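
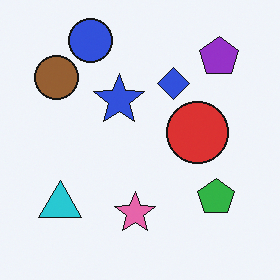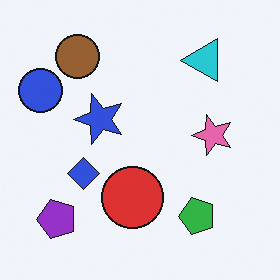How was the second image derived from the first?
Transposed (reflected across the top-left ↔ bottom-right diagonal).

Shapes have swapped their row and column positions — what was in the top-right is now in the bottom-left — a diagonal reflection.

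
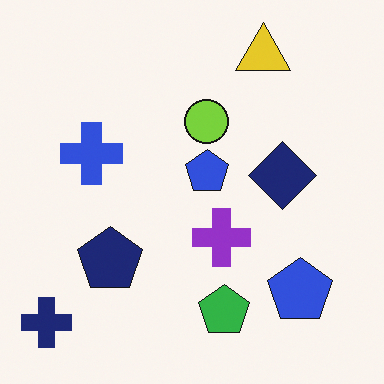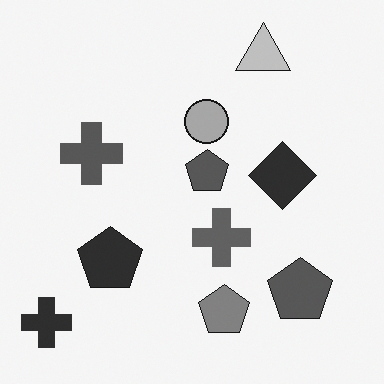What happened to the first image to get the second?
Converted to grayscale.

All color is removed — every shape is now a shade of grey.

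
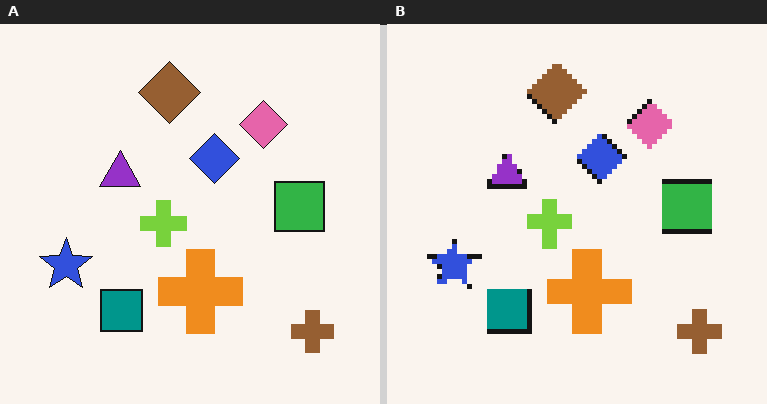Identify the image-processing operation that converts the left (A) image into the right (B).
This is the original image mildly pixelated.

Shapes are reduced to large square blocks; fine edges and outlines are lost — a downscale-then-upscale (mosaic) effect.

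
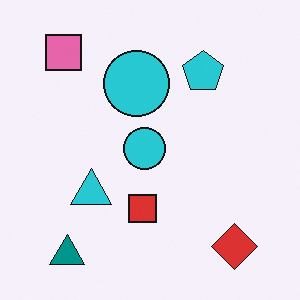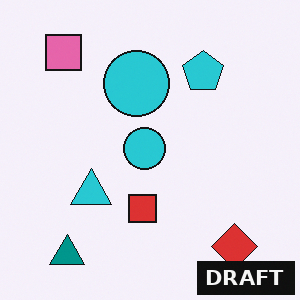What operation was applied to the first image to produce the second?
This is the original image watermarked with the text "DRAFT" in the lower-right corner.

A dark label reading "DRAFT" appears in the lower-right corner.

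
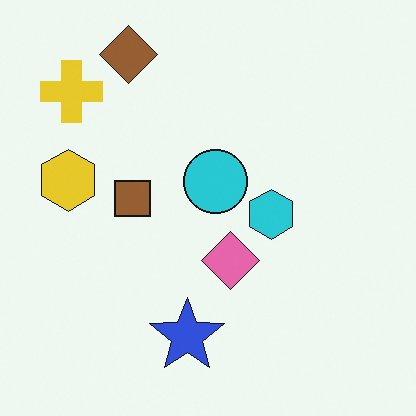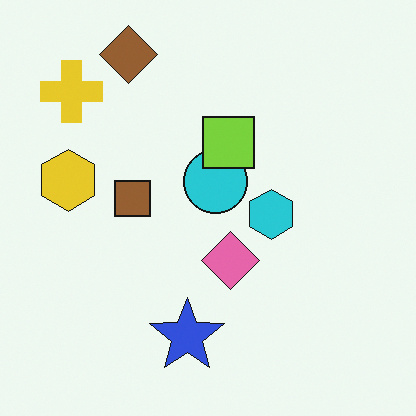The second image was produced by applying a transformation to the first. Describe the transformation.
Overlaid with an additional lime square.

A lime square appears in the second image that is absent from the first.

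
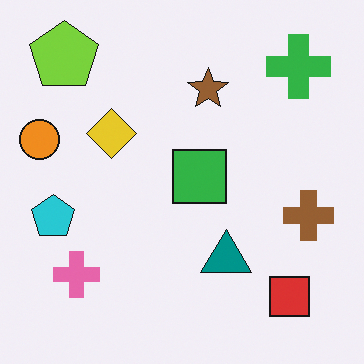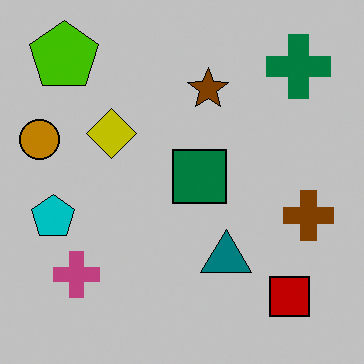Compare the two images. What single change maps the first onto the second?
This is the original image aggressively posterized.

Each flat color has snapped to a coarser quantized level — most visibly, the near-white background has dropped to a flat grey.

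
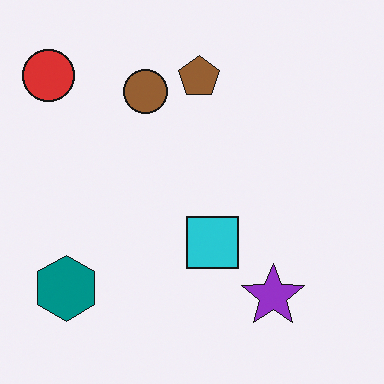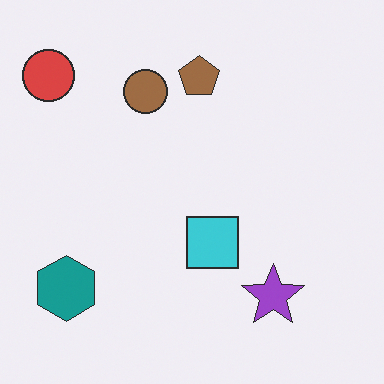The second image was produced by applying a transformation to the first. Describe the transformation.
It was given slightly reduced contrast.

Tones are pushed toward mid-grey across the whole image — a global contrast change.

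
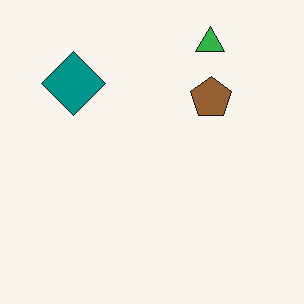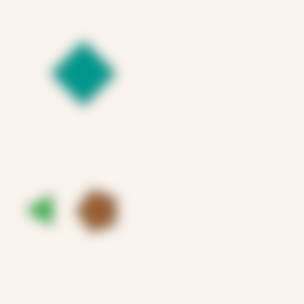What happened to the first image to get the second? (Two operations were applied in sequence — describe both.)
It was heavily blurred, then transposed (reflected across the top-left ↔ bottom-right diagonal).

Shape edges and outlines are uniformly softened across the whole image. Shapes have swapped their row and column positions — what was in the top-right is now in the bottom-left — a diagonal reflection.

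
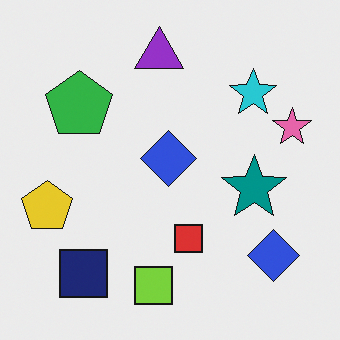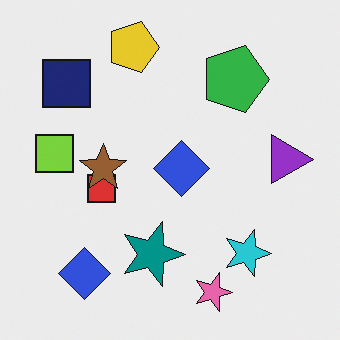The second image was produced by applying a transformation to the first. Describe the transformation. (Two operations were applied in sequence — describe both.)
This is the original image rotated 90° clockwise, then overlaid with an additional brown star.

The navy square sits in the bottom-left of the first image and the top-left of the second — consistent with a whole-image 90° clockwise rotation. A brown star appears in the second image that is absent from the first.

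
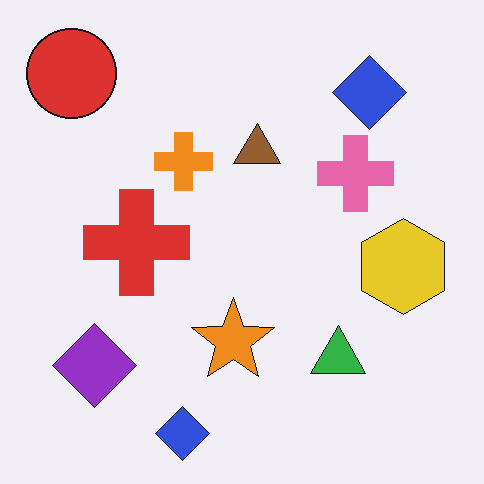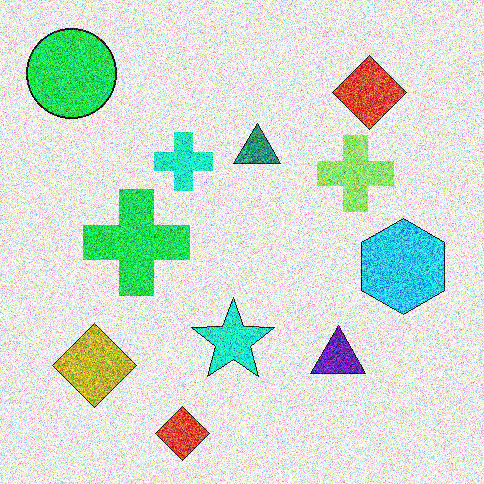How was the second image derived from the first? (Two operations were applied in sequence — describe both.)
Degraded with strong gaussian noise, then hue-shifted by a moderate amount.

Random speckle covers the whole image, including the flat background. Every shape's color has rotated by the same amount around the hue wheel — a uniform hue shift.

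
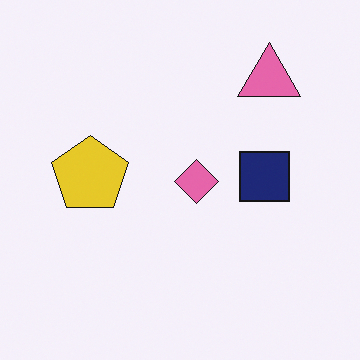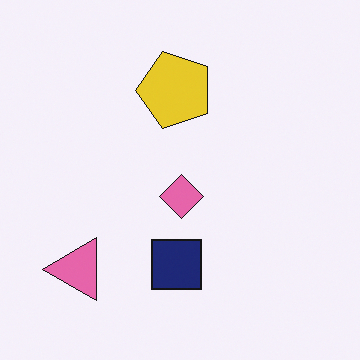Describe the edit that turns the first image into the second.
This is the original image transposed (reflected across the top-left ↔ bottom-right diagonal).

Shapes have swapped their row and column positions — what was in the top-right is now in the bottom-left — a diagonal reflection.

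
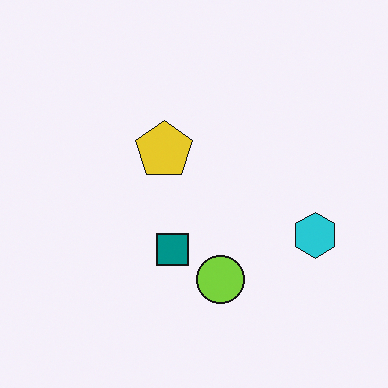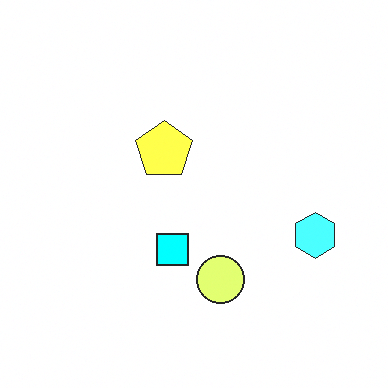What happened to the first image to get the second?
This is the original image noticeably brightened.

Every pixel — background and shapes alike — is uniformly brightened.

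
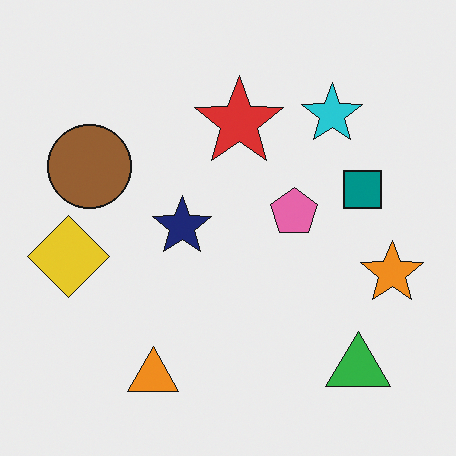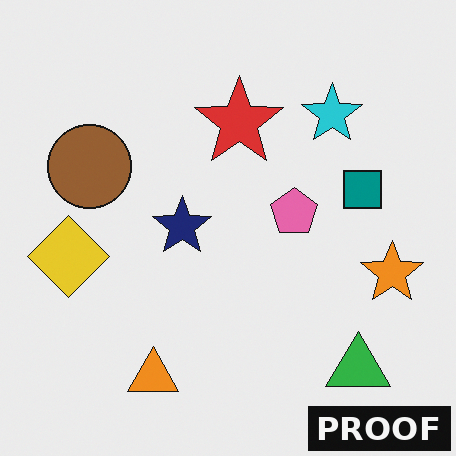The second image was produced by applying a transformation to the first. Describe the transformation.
The transformation is: watermarked with the text "PROOF" in the lower-right corner.

A dark label reading "PROOF" appears in the lower-right corner.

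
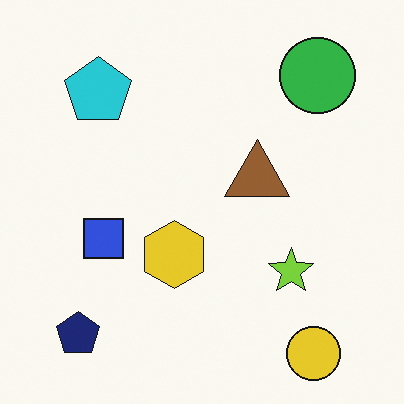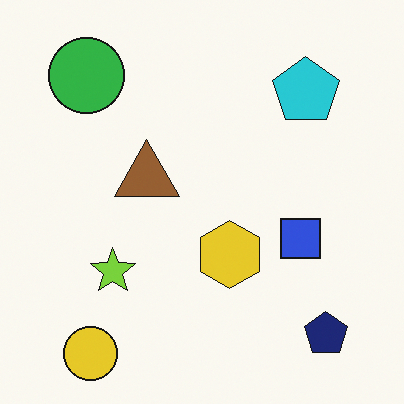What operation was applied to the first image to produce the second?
This is the original image flipped horizontally (left ↔ right).

The navy pentagon is in the bottom-left of the first image and the bottom-right of the second — shapes on opposite sides of the vertical midline have swapped in a mirror flip.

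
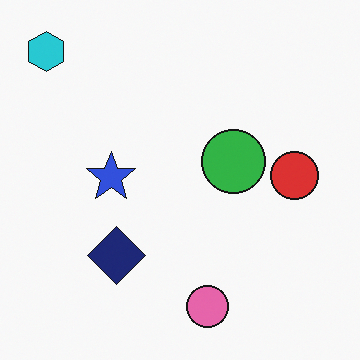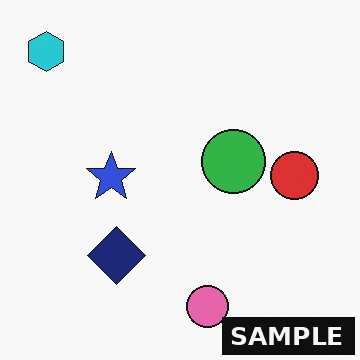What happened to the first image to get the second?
The second image is the first watermarked with the text "SAMPLE" in the lower-right corner.

A dark label reading "SAMPLE" appears in the lower-right corner.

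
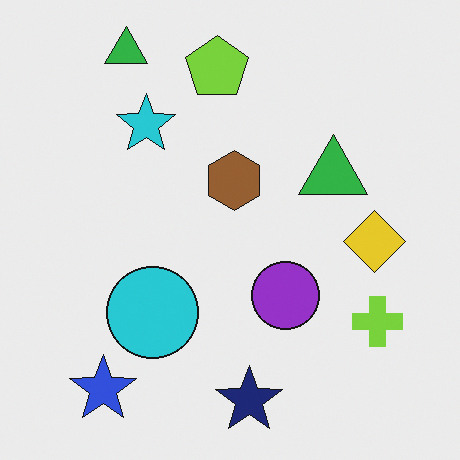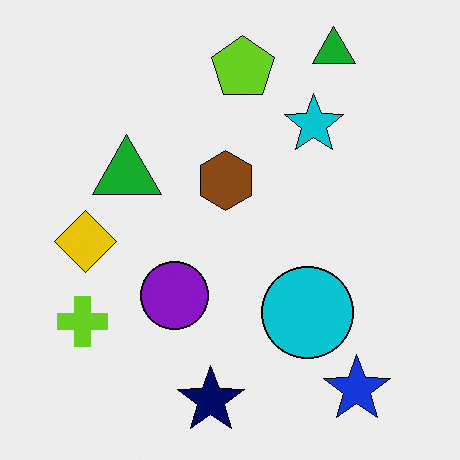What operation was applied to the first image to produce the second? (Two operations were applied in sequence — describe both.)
This is the original image given slightly increased contrast, then flipped horizontally (left ↔ right).

Tones are pushed away from mid-grey across the whole image — a global contrast change. The lime cross is in the bottom-right of the first image and the bottom-left of the second — shapes on opposite sides of the vertical midline have swapped in a mirror flip.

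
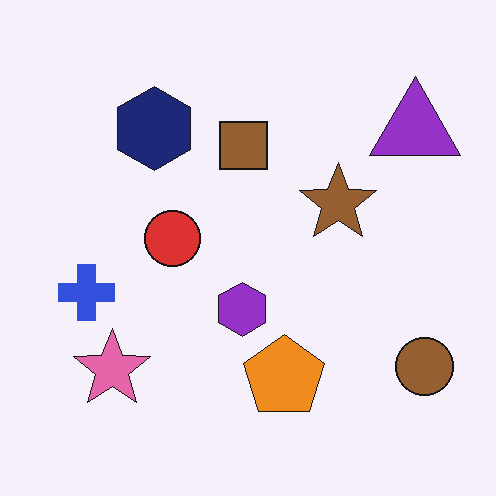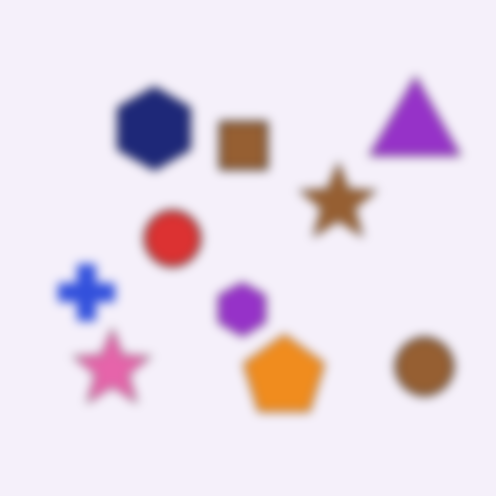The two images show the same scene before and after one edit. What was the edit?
This is the original image heavily blurred.

Shape edges and outlines are uniformly softened across the whole image.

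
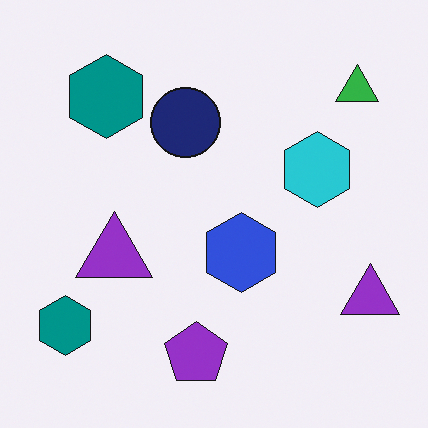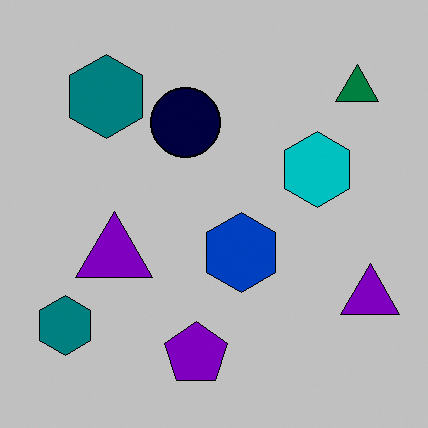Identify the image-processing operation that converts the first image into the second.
It was aggressively posterized.

Each flat color has snapped to a coarser quantized level — most visibly, the near-white background has dropped to a flat grey.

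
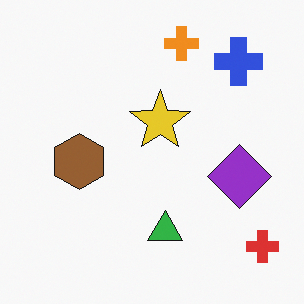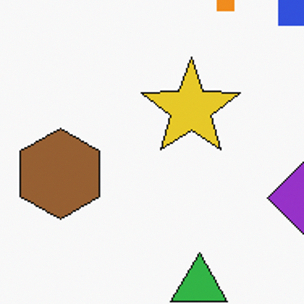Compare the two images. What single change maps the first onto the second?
The transformation is: cropped to a modestly smaller region and rescaled.

The visible shapes are larger and the field of view is narrower; shapes near the original edges may be partly or wholly outside the frame — a crop-and-rescale.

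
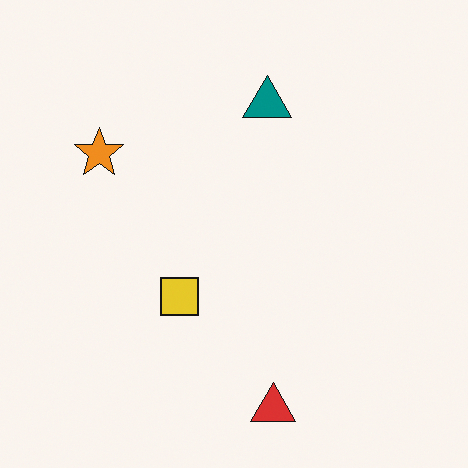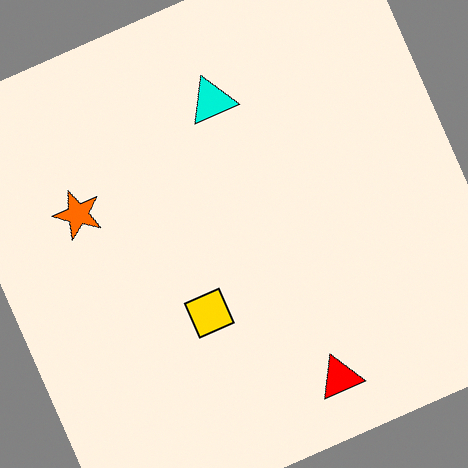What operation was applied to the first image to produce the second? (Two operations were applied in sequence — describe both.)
The second image is the first heavily oversaturated, then rotated counter-clockwise by a clearly visible amount.

All colors are more vivid — a global saturation change. Every shape is tilted by the same angle and the image corners show triangular fill wedges — a whole-image rotation by a non-right angle.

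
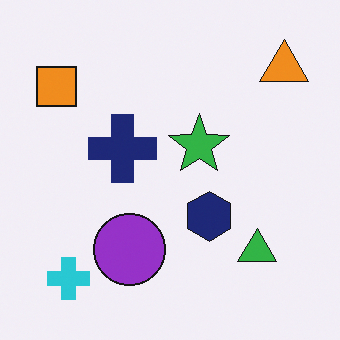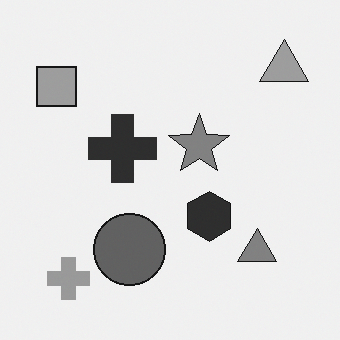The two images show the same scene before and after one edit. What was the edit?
The second image is the first converted to grayscale.

All color is removed — every shape is now a shade of grey.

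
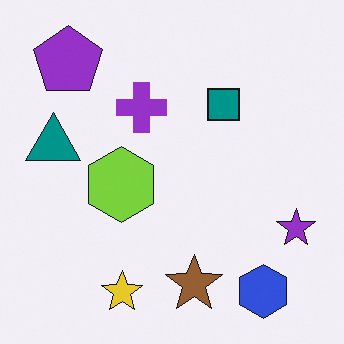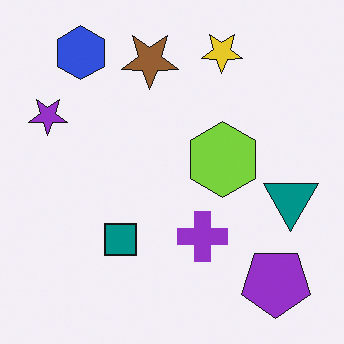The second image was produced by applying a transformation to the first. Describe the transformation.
The transformation is: rotated 180°.

The purple pentagon sits in the top-left of the first image and the bottom-right of the second — consistent with a whole-image 180° rotation.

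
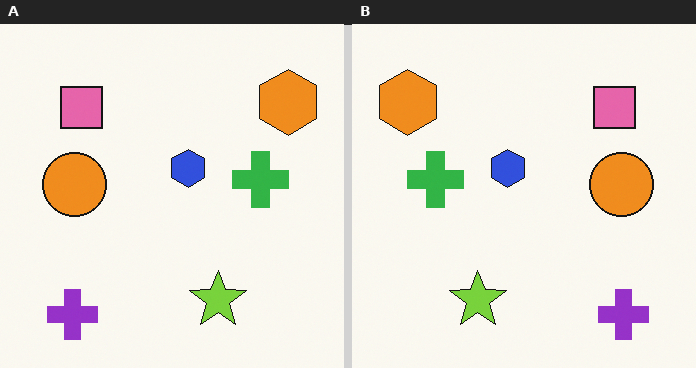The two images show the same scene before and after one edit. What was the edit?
It was flipped horizontally (left ↔ right).

The orange hexagon is in the top-right of the left (A) image and the top-left of the right (B) — shapes on opposite sides of the vertical midline have swapped in a mirror flip.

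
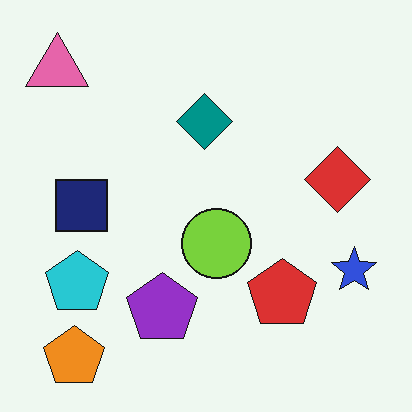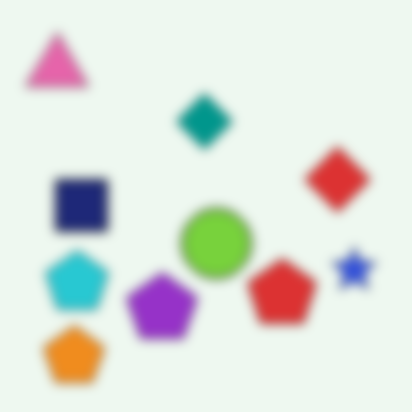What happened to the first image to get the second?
It was heavily blurred.

Shape edges and outlines are uniformly softened across the whole image.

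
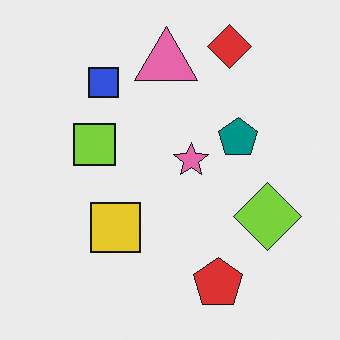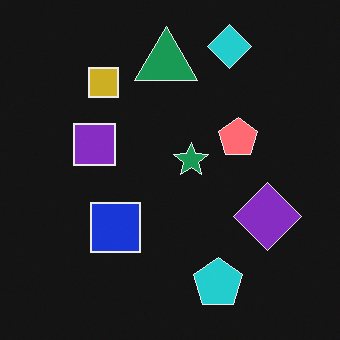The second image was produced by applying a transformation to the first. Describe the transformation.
The image was color-inverted (negative).

The light background has become dark and every shape's color is its complement — a photographic negative.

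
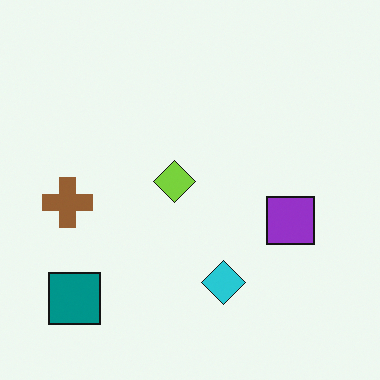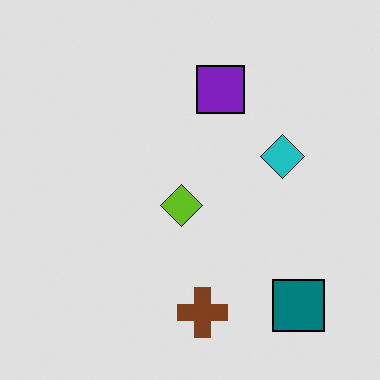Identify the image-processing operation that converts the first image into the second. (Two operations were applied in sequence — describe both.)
Posterized to a reduced palette, then rotated 90° counter-clockwise.

Each flat color has snapped to a coarser quantized level — most visibly, the near-white background has dropped to a flat grey. The teal square sits in the bottom-left of the first image and the bottom-right of the second — consistent with a whole-image 90° counter-clockwise rotation.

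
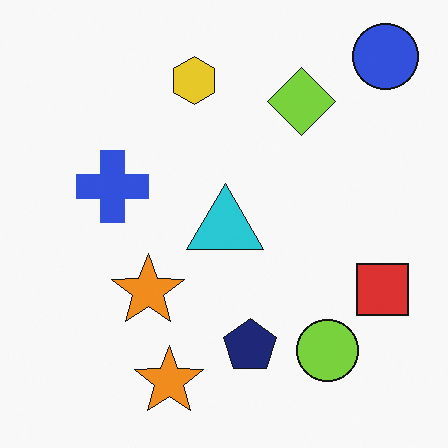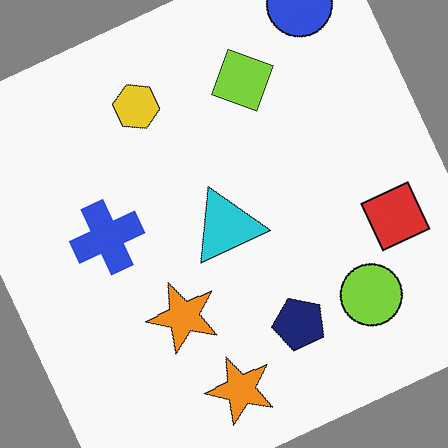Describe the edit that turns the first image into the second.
The image was rotated counter-clockwise by a clearly visible amount.

Every shape is tilted by the same angle and the image corners show triangular fill wedges — a whole-image rotation by a non-right angle.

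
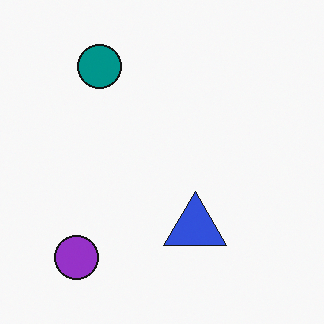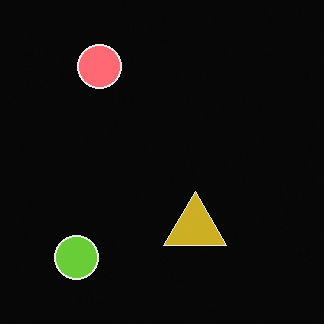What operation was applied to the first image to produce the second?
It was color-inverted (negative).

The light background has become dark and every shape's color is its complement — a photographic negative.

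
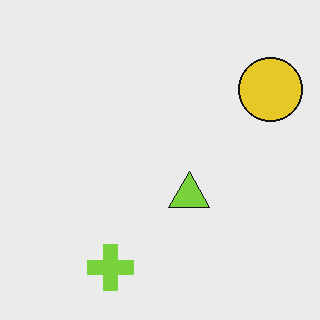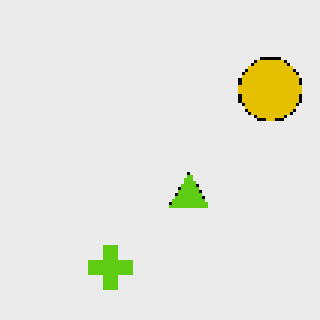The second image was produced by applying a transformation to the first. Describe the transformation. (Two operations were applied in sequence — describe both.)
Given slightly increased contrast, then mildly pixelated.

Tones are pushed away from mid-grey across the whole image — a global contrast change. Shapes are reduced to large square blocks; fine edges and outlines are lost — a downscale-then-upscale (mosaic) effect.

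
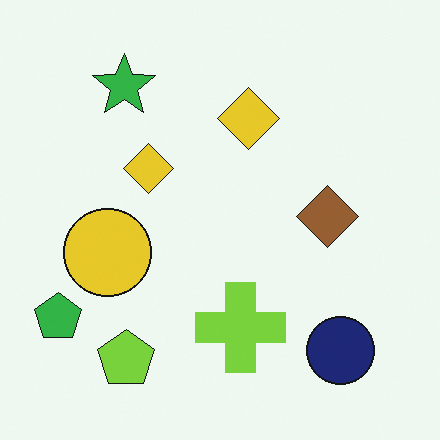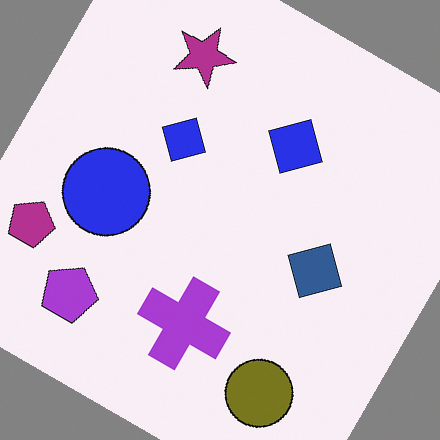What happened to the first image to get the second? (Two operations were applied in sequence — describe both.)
The transformation is: hue-shifted through roughly half the color wheel, then rotated clockwise by a large amount — several tens of degrees.

Every shape's color has rotated by the same amount around the hue wheel — a uniform hue shift. Every shape is tilted by the same angle and the image corners show triangular fill wedges — a whole-image rotation by a non-right angle.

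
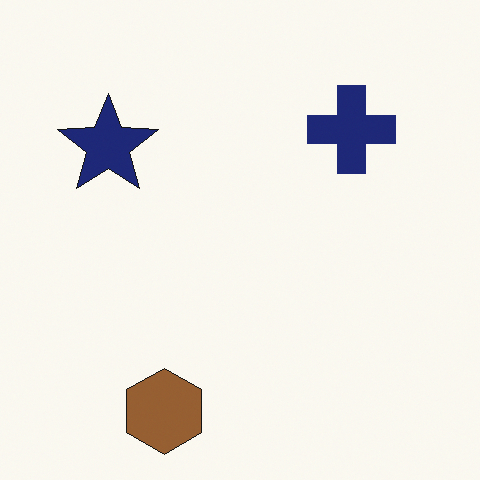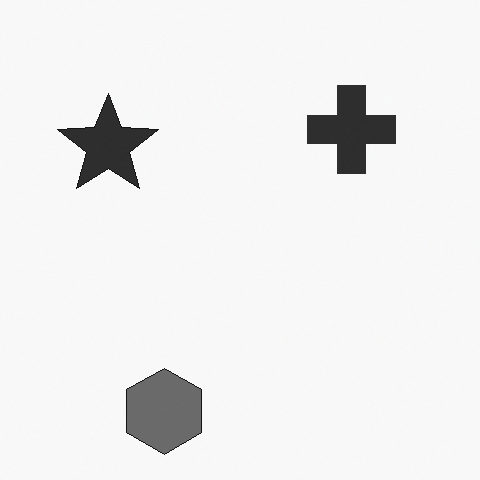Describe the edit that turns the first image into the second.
This is the original image converted to grayscale.

All color is removed — every shape is now a shade of grey.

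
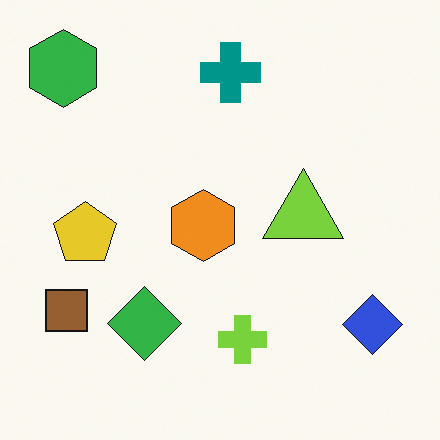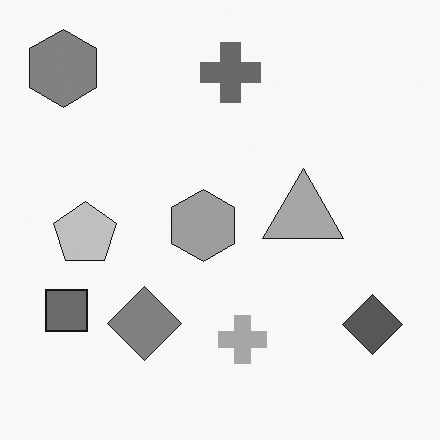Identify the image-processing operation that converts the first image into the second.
This is the original image converted to grayscale.

All color is removed — every shape is now a shade of grey.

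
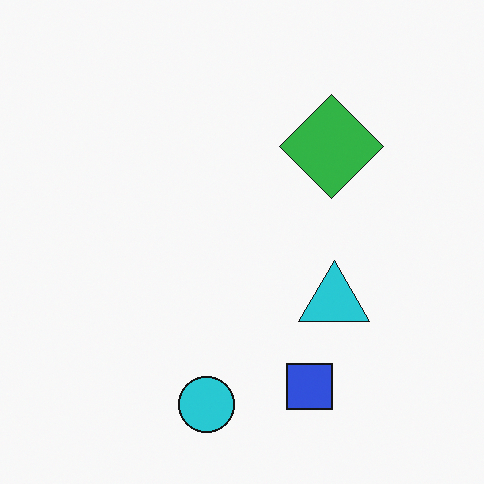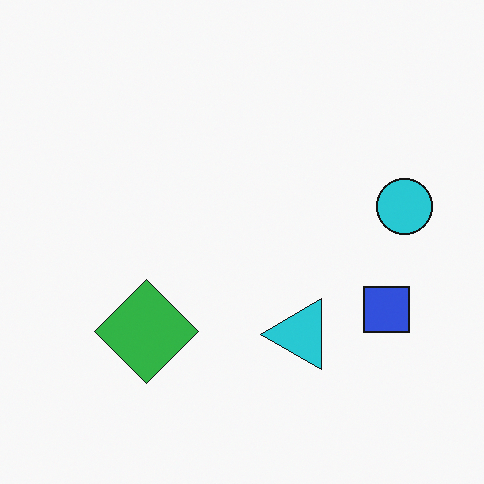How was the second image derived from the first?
The transformation is: transposed (reflected across the top-left ↔ bottom-right diagonal).

Shapes have swapped their row and column positions — what was in the top-right is now in the bottom-left — a diagonal reflection.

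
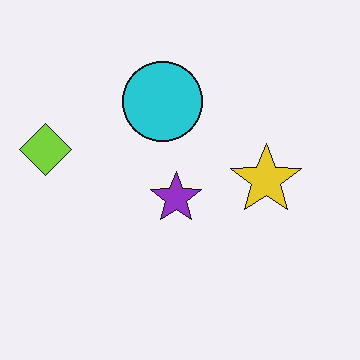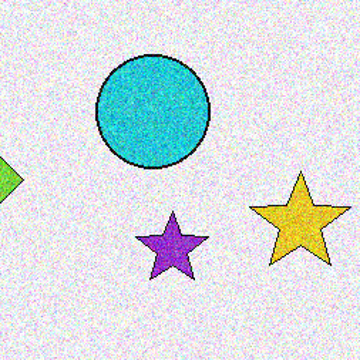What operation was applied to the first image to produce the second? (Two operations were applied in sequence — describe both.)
This is the original image degraded with heavy additive noise, then cropped slightly and scaled back up.

Random speckle covers the whole image, including the flat background. The visible shapes are larger and the field of view is narrower; shapes near the original edges may be partly or wholly outside the frame — a crop-and-rescale.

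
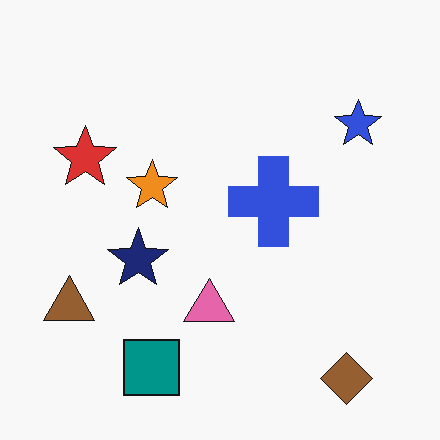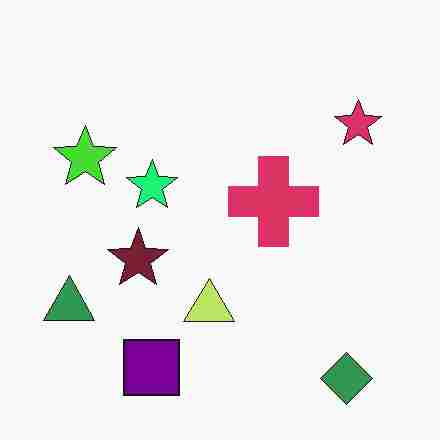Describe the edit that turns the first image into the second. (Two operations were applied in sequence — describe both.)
The second image is the first hue-shifted noticeably, then heavily JPEG-compressed with obvious blocking artifacts.

Every shape's color has rotated by the same amount around the hue wheel — a uniform hue shift. Blocky 8×8 compression artifacts appear around shape edges and the flat background shows ringing — characteristic JPEG degradation.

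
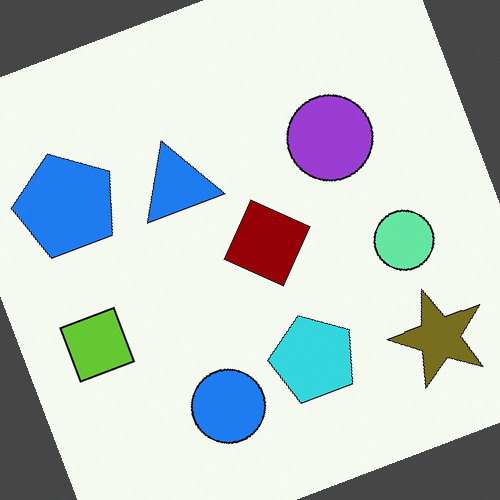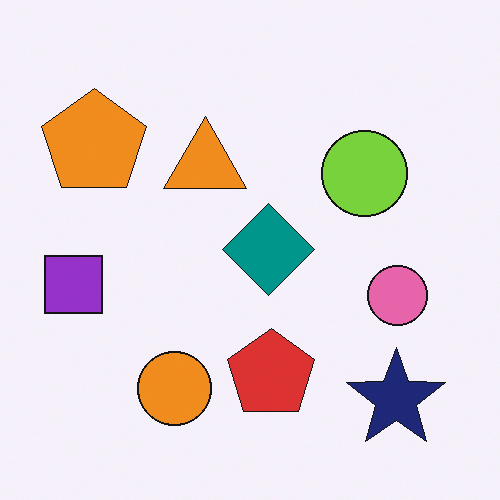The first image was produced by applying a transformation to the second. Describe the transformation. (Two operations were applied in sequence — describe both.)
The first image is the second hue-shifted through roughly half the color wheel, then rotated counter-clockwise by a clearly visible amount.

Every shape's color has rotated by the same amount around the hue wheel — a uniform hue shift. Every shape is tilted by the same angle and the image corners show triangular fill wedges — a whole-image rotation by a non-right angle.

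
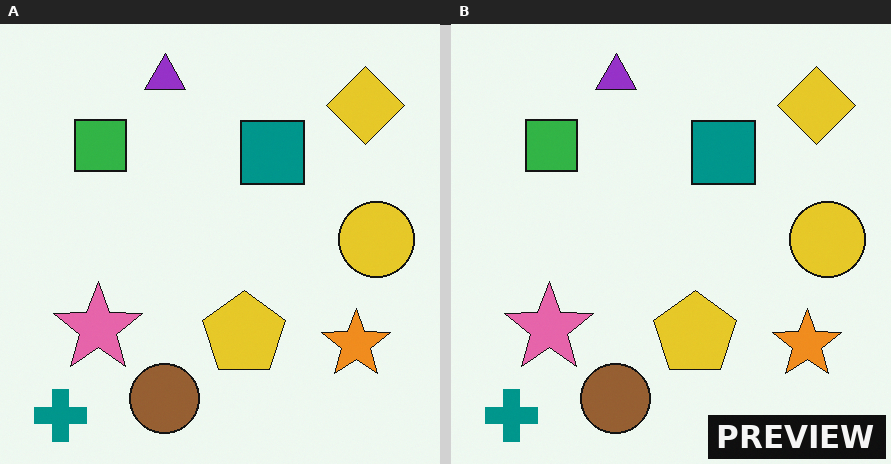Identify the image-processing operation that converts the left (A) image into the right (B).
The right (B) image is the left (A) watermarked with the text "PREVIEW" in the lower-right corner.

A dark label reading "PREVIEW" appears in the lower-right corner.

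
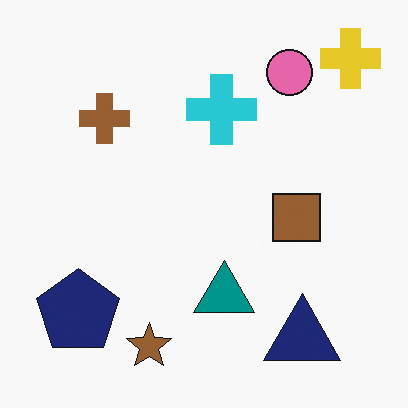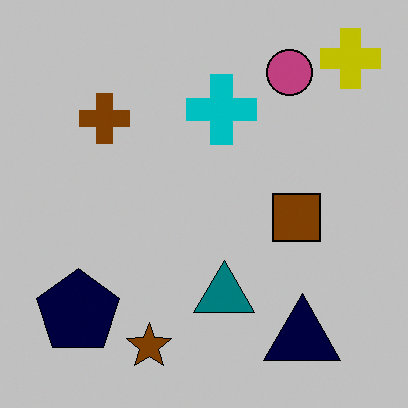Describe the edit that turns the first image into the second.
This is the original image aggressively posterized.

Each flat color has snapped to a coarser quantized level — most visibly, the near-white background has dropped to a flat grey.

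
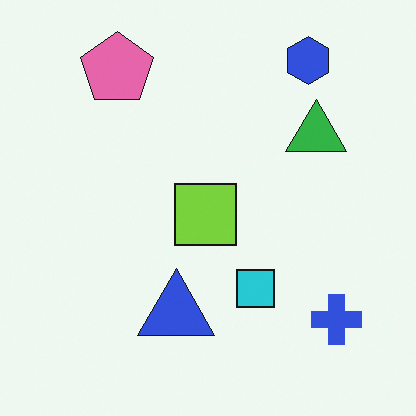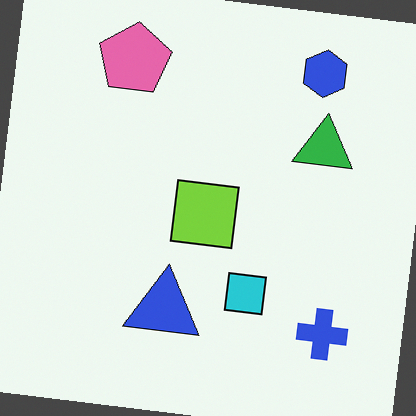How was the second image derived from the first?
It was rotated clockwise by a small amount.

Every shape is tilted by the same angle and the image corners show triangular fill wedges — a whole-image rotation by a non-right angle.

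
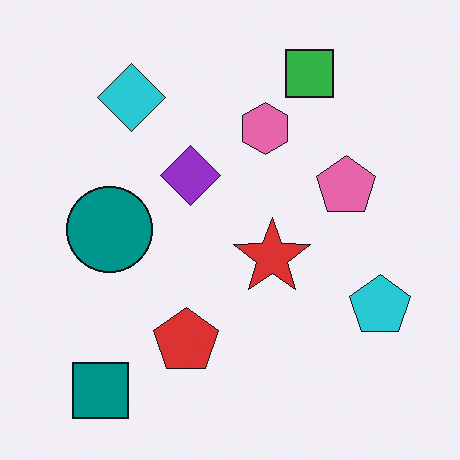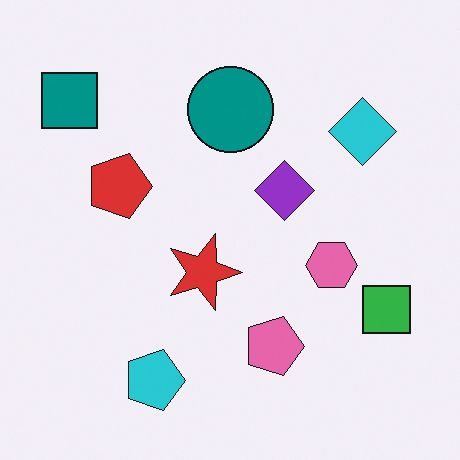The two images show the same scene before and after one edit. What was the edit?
The image was rotated 90° clockwise.

The teal square sits in the bottom-left of the first image and the top-left of the second — consistent with a whole-image 90° clockwise rotation.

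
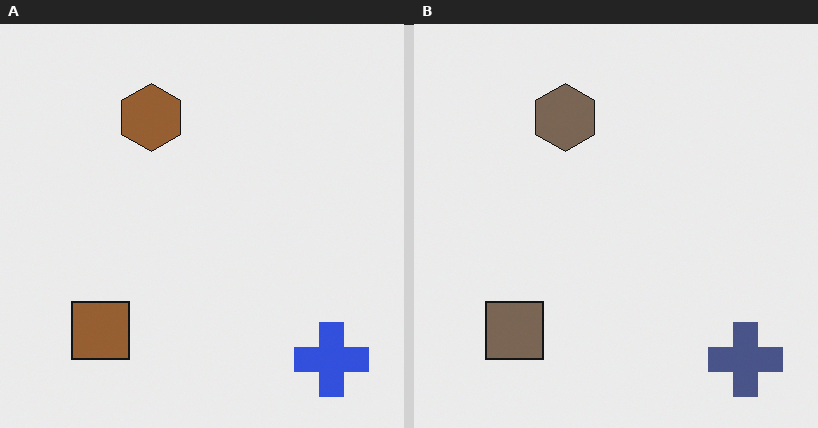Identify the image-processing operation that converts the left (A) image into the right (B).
The right (B) image is the left (A) heavily desaturated.

All colors are more muted and greyish — a global saturation change.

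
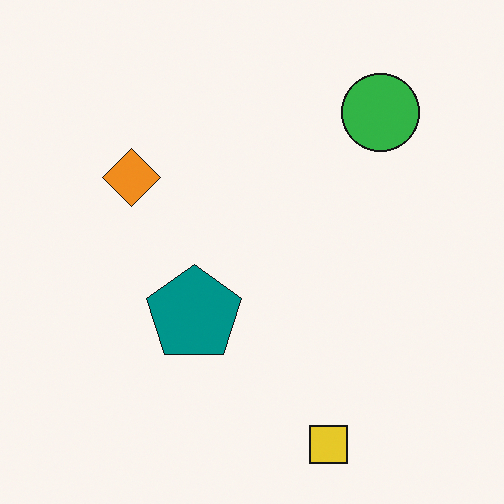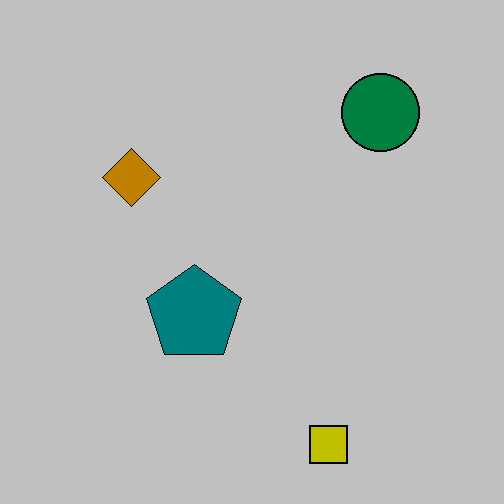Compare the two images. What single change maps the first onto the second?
The second image is the first heavily posterized to just a handful of flat colors.

Each flat color has snapped to a coarser quantized level — most visibly, the near-white background has dropped to a flat grey.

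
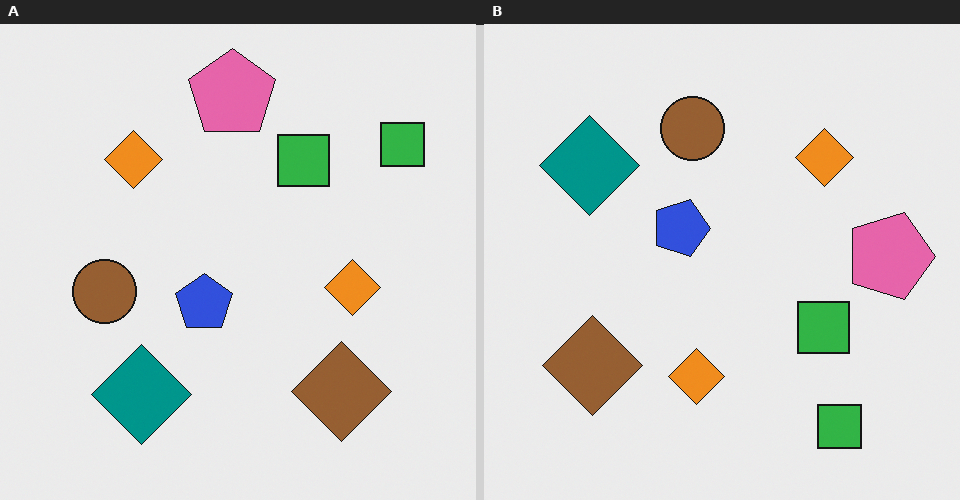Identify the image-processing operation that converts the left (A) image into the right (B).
This is the original image rotated 90° clockwise.

The pink pentagon sits in the top of the left (A) image and the right of the right (B) — consistent with a whole-image 90° clockwise rotation.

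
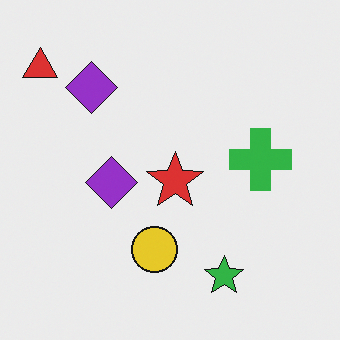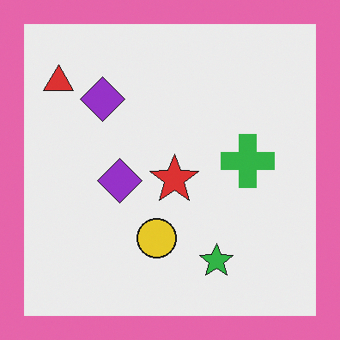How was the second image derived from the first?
The transformation is: framed with a pink border.

A solid pink frame runs around the edge of the second image, with the content slightly shrunk inside it.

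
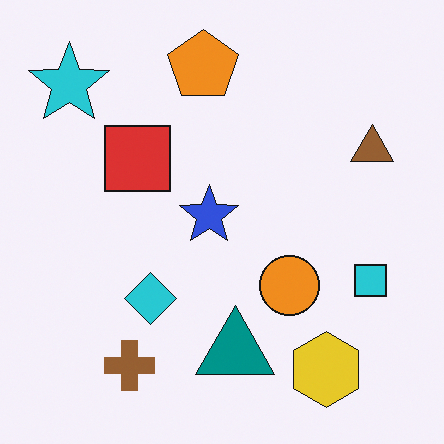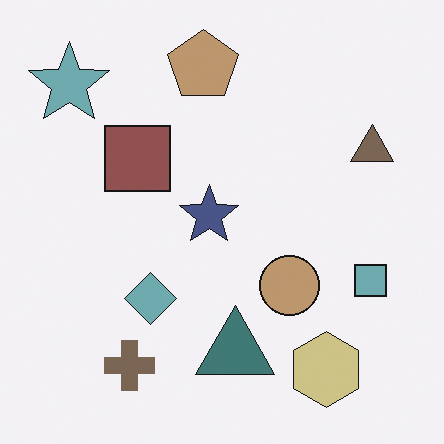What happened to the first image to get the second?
The image was made much more muted (saturation change).

All colors are more muted and greyish — a global saturation change.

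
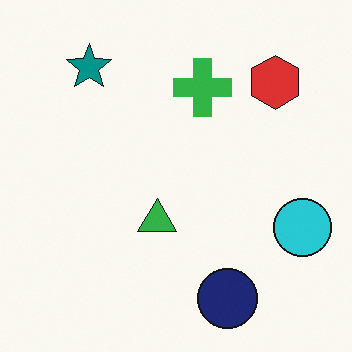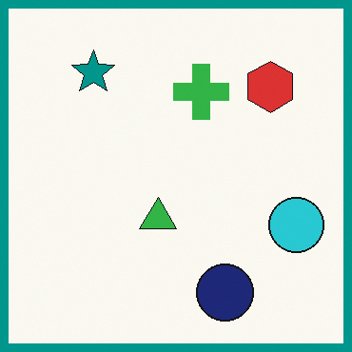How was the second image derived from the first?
Framed with a teal border.

A solid teal frame runs around the edge of the second image, with the content slightly shrunk inside it.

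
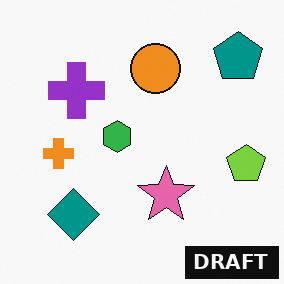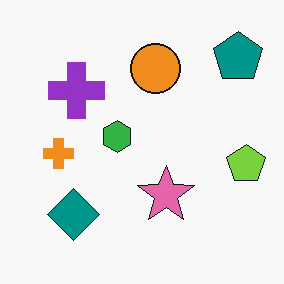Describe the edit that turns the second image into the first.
The image was watermarked with the text "DRAFT" in the lower-right corner.

A dark label reading "DRAFT" appears in the lower-right corner.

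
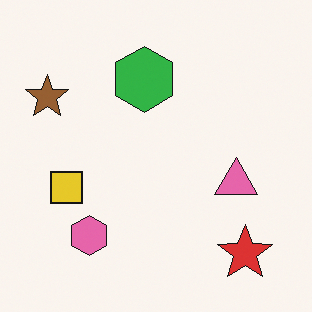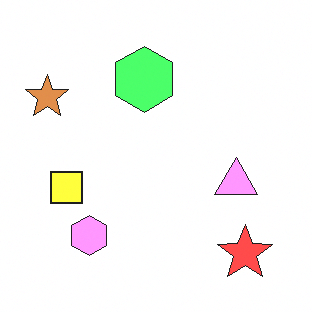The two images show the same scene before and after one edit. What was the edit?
The transformation is: noticeably brightened.

Every pixel — background and shapes alike — is uniformly brightened.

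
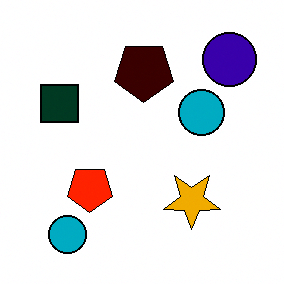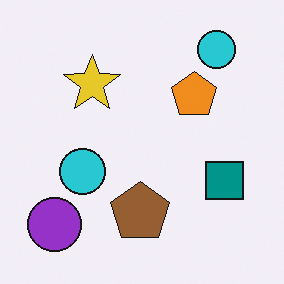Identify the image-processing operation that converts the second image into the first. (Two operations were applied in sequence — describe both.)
Rotated 180°, then boosted in contrast.

The purple circle sits in the bottom-left of the second image and the top-right of the first — consistent with a whole-image 180° rotation. Tones are pushed away from mid-grey across the whole image — a global contrast change.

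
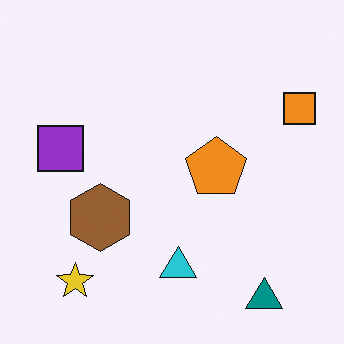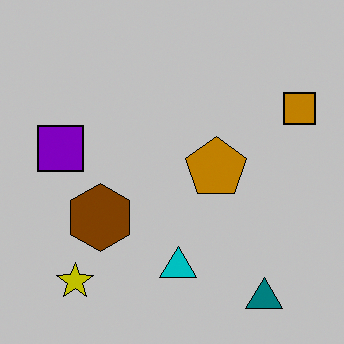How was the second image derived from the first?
The transformation is: heavily posterized to just a handful of flat colors.

Each flat color has snapped to a coarser quantized level — most visibly, the near-white background has dropped to a flat grey.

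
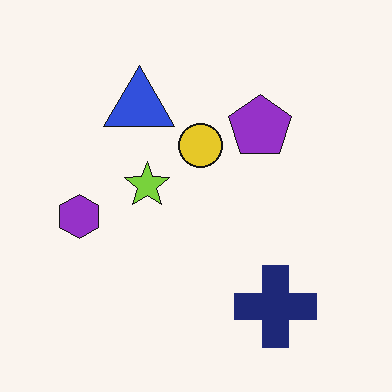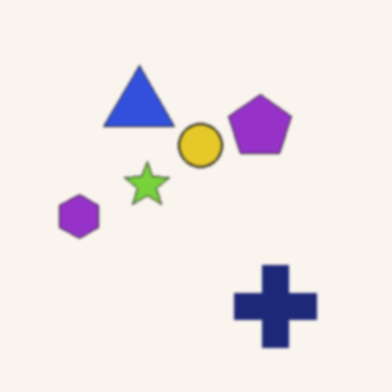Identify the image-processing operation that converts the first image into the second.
Lightly blurred.

Shape edges and outlines are uniformly softened across the whole image.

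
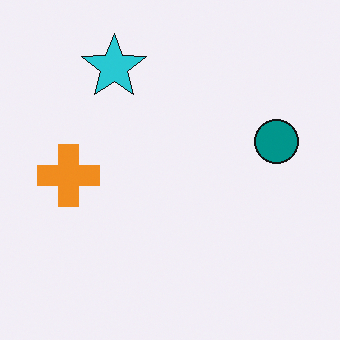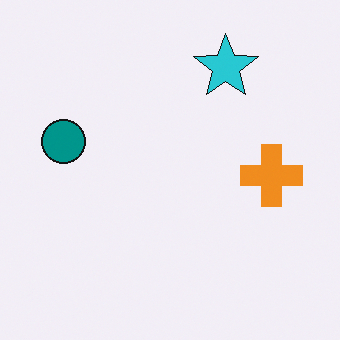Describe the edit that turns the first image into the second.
The second image is the first flipped horizontally (left ↔ right).

The teal circle is in the right of the first image and the left of the second — shapes on opposite sides of the vertical midline have swapped in a mirror flip.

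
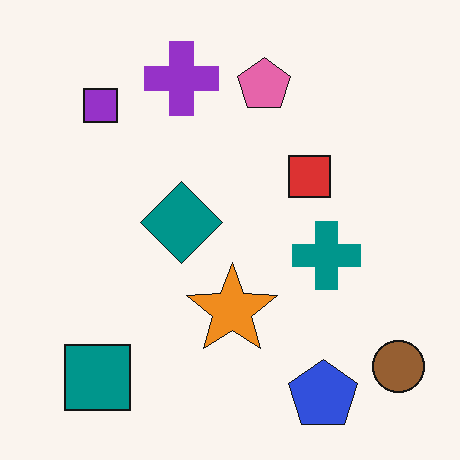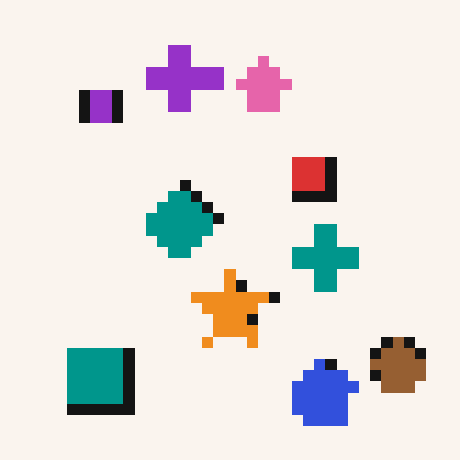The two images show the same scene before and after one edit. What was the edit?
It was coarsely pixelated.

Shapes are reduced to large square blocks; fine edges and outlines are lost — a downscale-then-upscale (mosaic) effect.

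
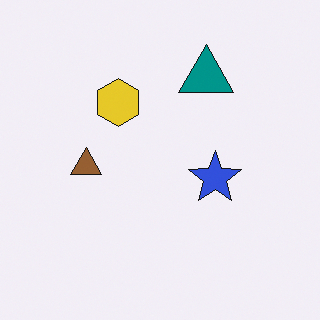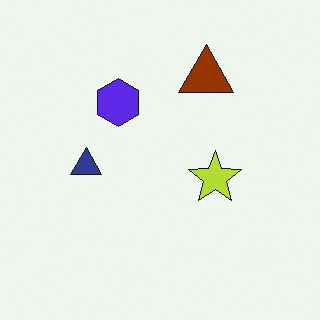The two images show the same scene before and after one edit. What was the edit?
The second image is the first hue-shifted by a large amount.

Every shape's color has rotated by the same amount around the hue wheel — a uniform hue shift.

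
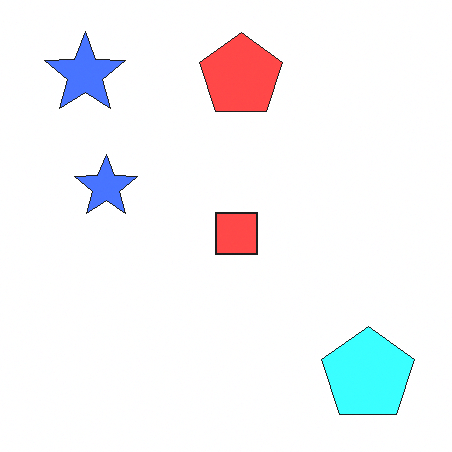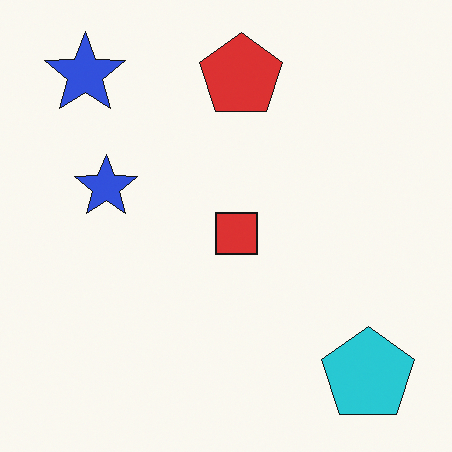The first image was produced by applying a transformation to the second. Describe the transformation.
Brightened a lot.

Every pixel — background and shapes alike — is uniformly brightened.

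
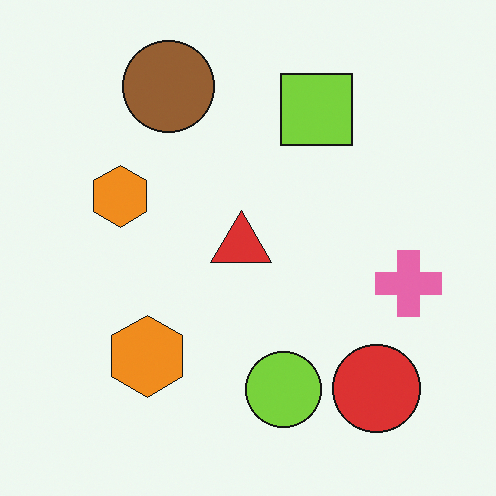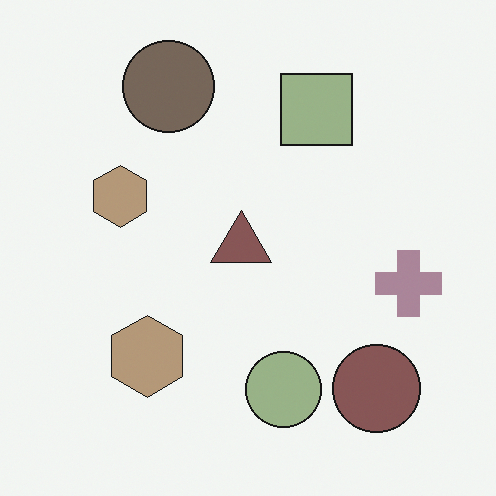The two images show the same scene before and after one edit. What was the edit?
The second image is the first heavily desaturated.

All colors are more muted and greyish — a global saturation change.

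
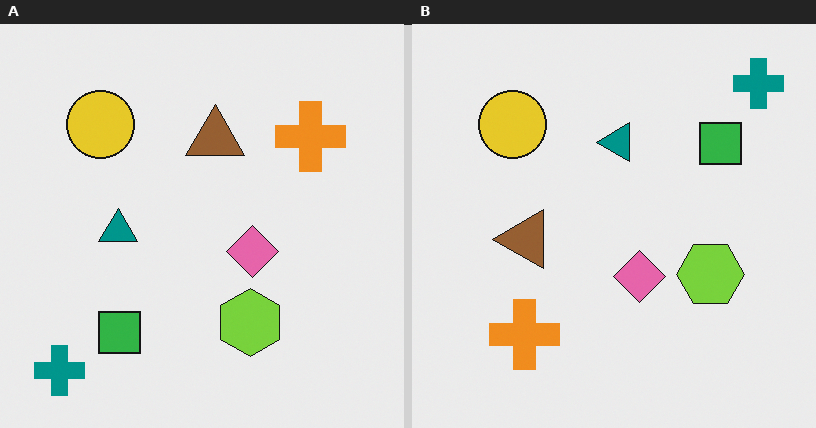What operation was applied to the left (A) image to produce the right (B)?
This is the original image transposed (reflected across the top-left ↔ bottom-right diagonal).

Shapes have swapped their row and column positions — what was in the top-right is now in the bottom-left — a diagonal reflection.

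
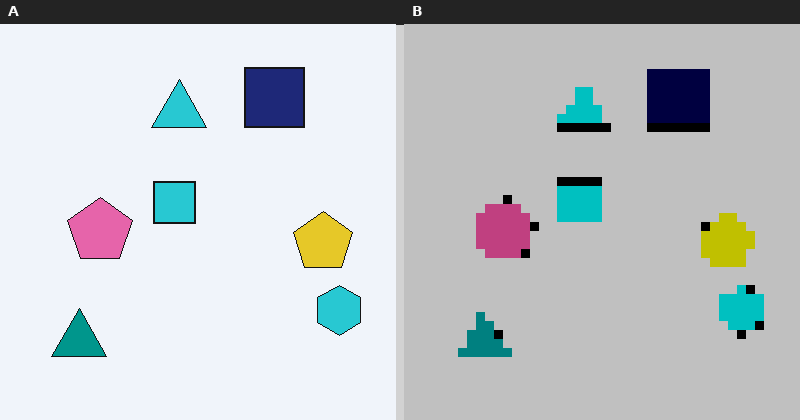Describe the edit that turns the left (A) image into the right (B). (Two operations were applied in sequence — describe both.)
This is the original image heavily posterized to just a handful of flat colors, then coarsely pixelated.

Each flat color has snapped to a coarser quantized level — most visibly, the near-white background has dropped to a flat grey. Shapes are reduced to large square blocks; fine edges and outlines are lost — a downscale-then-upscale (mosaic) effect.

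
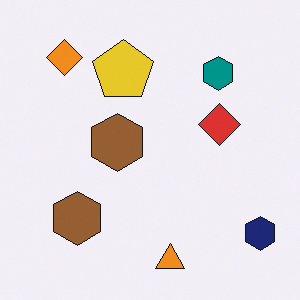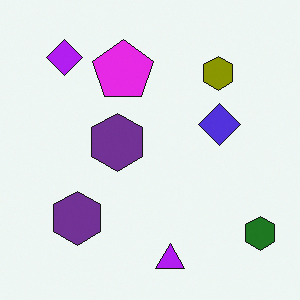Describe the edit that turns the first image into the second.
The image was hue-shifted by a large amount.

Every shape's color has rotated by the same amount around the hue wheel — a uniform hue shift.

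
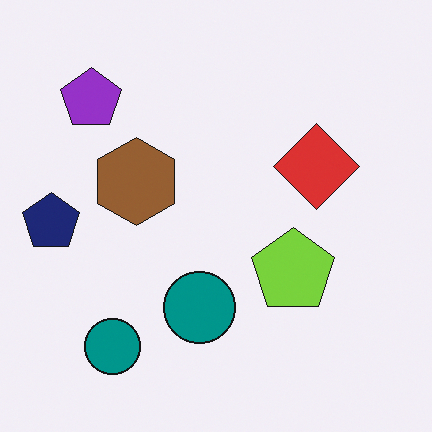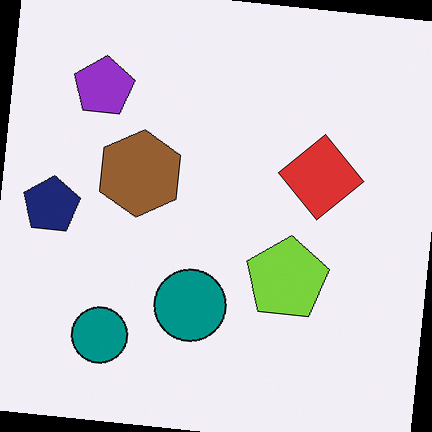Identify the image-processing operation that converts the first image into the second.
This is the original image rotated clockwise by a slight angle.

Every shape is tilted by the same angle and the image corners show triangular fill wedges — a whole-image rotation by a non-right angle.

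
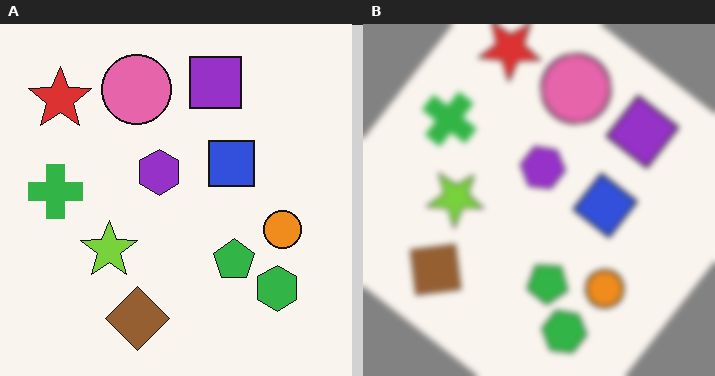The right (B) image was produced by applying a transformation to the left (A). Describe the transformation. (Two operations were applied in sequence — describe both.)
Rotated clockwise by a large amount — several tens of degrees, then noticeably gaussian-blurred.

Every shape is tilted by the same angle and the image corners show triangular fill wedges — a whole-image rotation by a non-right angle. Shape edges and outlines are uniformly softened across the whole image.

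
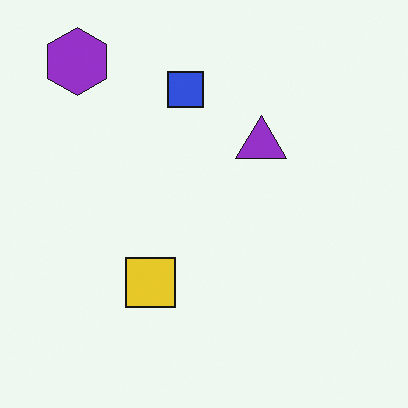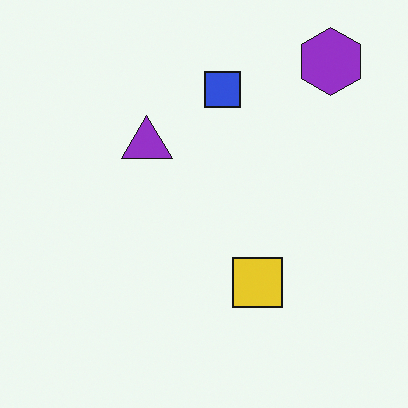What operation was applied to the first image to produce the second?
The transformation is: flipped horizontally (left ↔ right).

The purple hexagon is in the top-left of the first image and the top-right of the second — shapes on opposite sides of the vertical midline have swapped in a mirror flip.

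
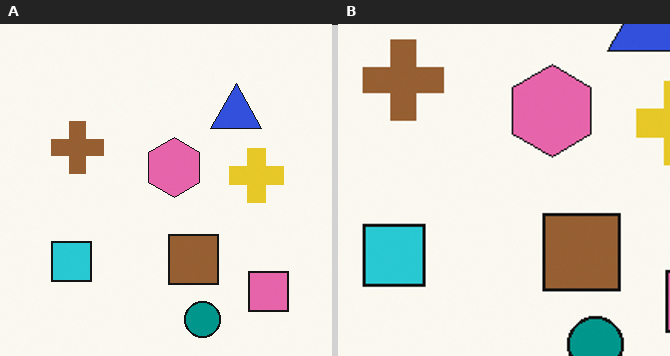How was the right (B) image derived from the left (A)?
This is the original image cropped slightly and scaled back up.

The visible shapes are larger and the field of view is narrower; shapes near the original edges may be partly or wholly outside the frame — a crop-and-rescale.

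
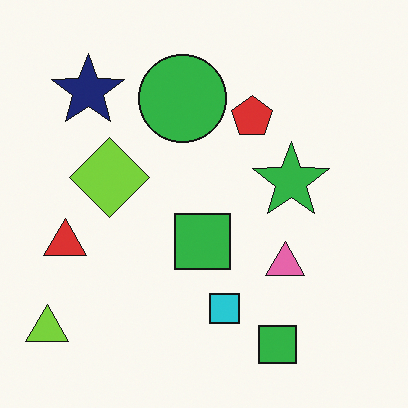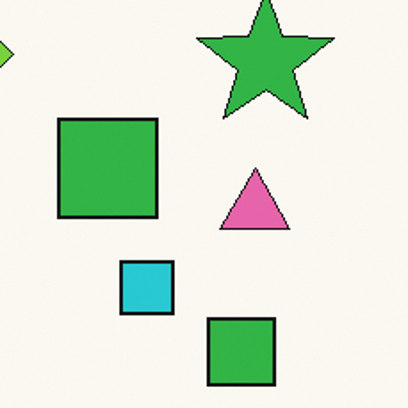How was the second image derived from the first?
It was cropped tightly and scaled back up.

The visible shapes are larger and the field of view is narrower; shapes near the original edges may be partly or wholly outside the frame — a crop-and-rescale.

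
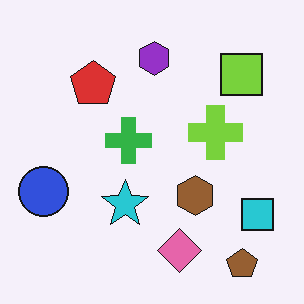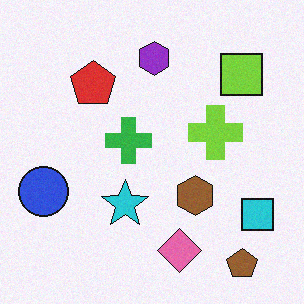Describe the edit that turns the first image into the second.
Degraded with light additive noise.

Random speckle covers the whole image, including the flat background.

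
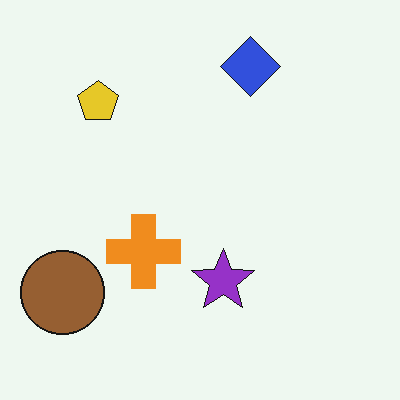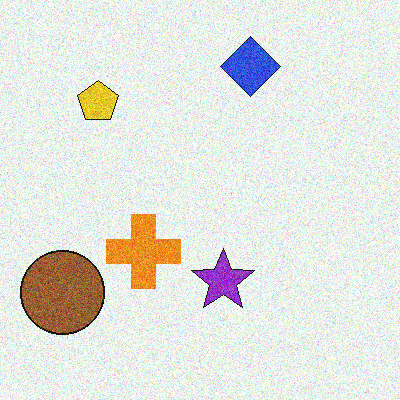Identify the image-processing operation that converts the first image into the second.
Degraded with visible gaussian noise.

Random speckle covers the whole image, including the flat background.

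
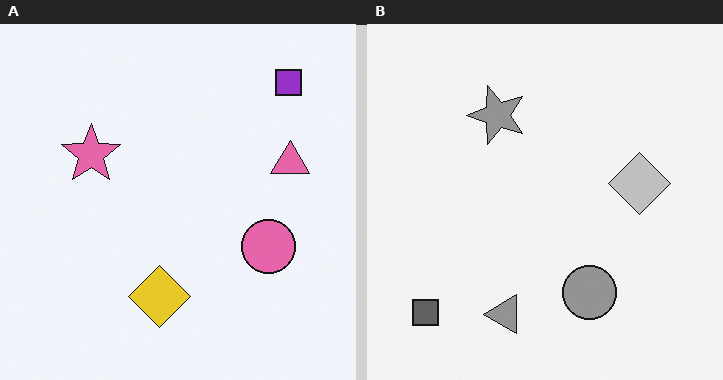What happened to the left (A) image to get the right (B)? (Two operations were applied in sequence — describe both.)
This is the original image converted to grayscale, then transposed (reflected across the top-left ↔ bottom-right diagonal).

All color is removed — every shape is now a shade of grey. Shapes have swapped their row and column positions — what was in the top-right is now in the bottom-left — a diagonal reflection.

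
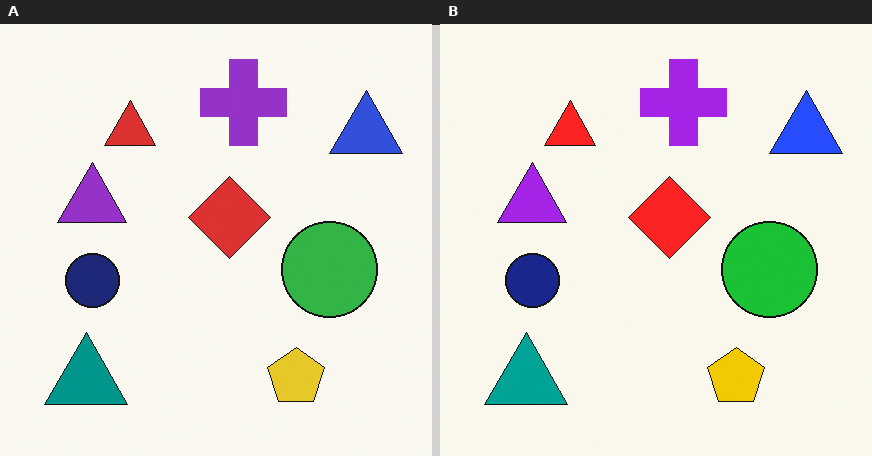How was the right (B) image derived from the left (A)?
This is the original image slightly oversaturated.

All colors are more vivid — a global saturation change.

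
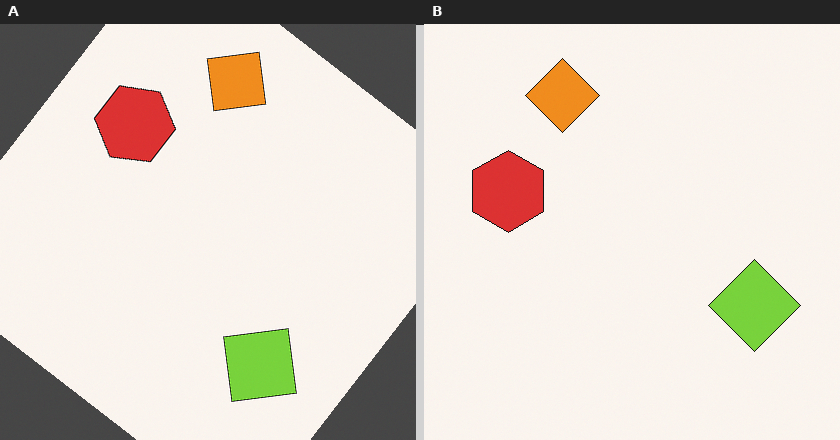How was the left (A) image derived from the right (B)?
The image was rotated clockwise by a large amount — several tens of degrees.

Every shape is tilted by the same angle and the image corners show triangular fill wedges — a whole-image rotation by a non-right angle.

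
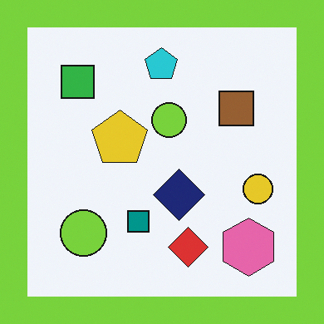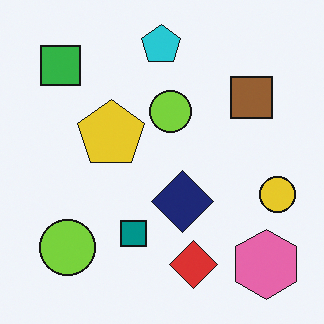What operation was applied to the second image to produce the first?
It was framed with a lime border.

A solid lime frame runs around the edge of the first image, with the content slightly shrunk inside it.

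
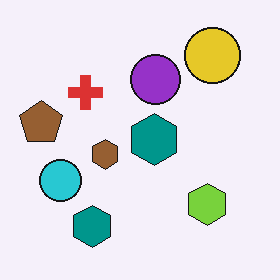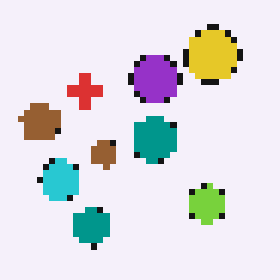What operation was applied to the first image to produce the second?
The image was pixelated into visible square blocks.

Shapes are reduced to large square blocks; fine edges and outlines are lost — a downscale-then-upscale (mosaic) effect.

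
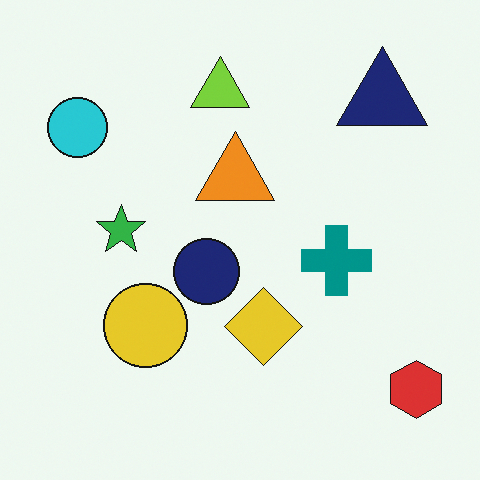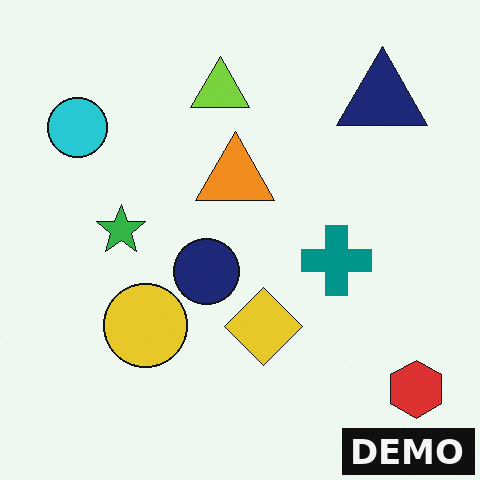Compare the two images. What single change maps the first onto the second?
This is the original image watermarked with the text "DEMO" in the lower-right corner.

A dark label reading "DEMO" appears in the lower-right corner.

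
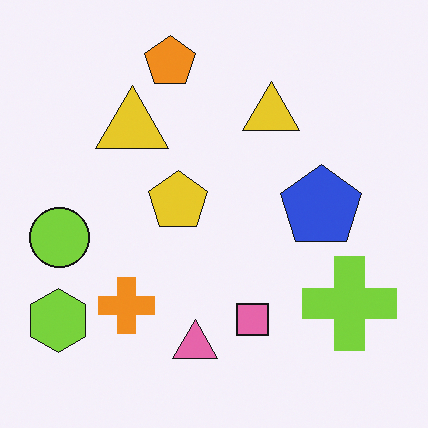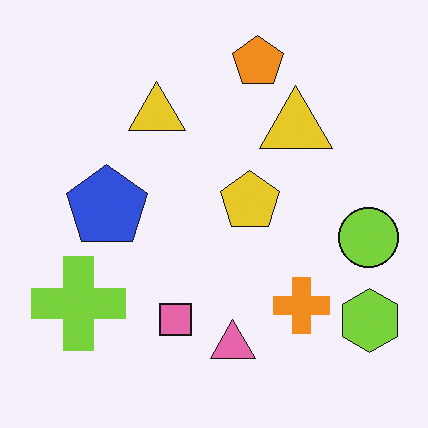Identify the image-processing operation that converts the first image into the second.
This is the original image flipped horizontally (left ↔ right).

The lime hexagon is in the bottom-left of the first image and the bottom-right of the second — shapes on opposite sides of the vertical midline have swapped in a mirror flip.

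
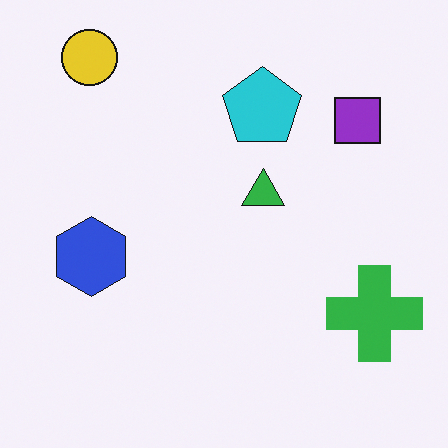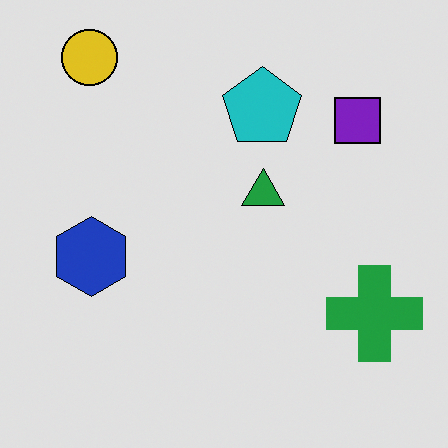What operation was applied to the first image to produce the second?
The transformation is: moderately posterized.

Each flat color has snapped to a coarser quantized level — most visibly, the near-white background has dropped to a flat grey.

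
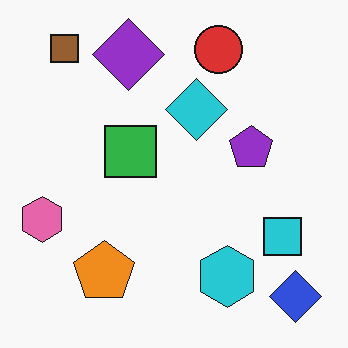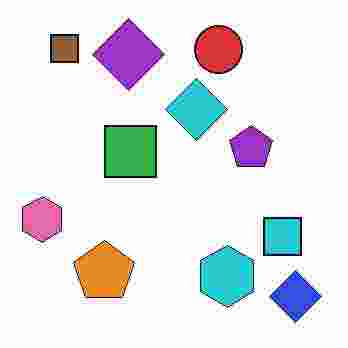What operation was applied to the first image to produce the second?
Degraded with heavy JPEG compression.

Blocky 8×8 compression artifacts appear around shape edges and the flat background shows ringing — characteristic JPEG degradation.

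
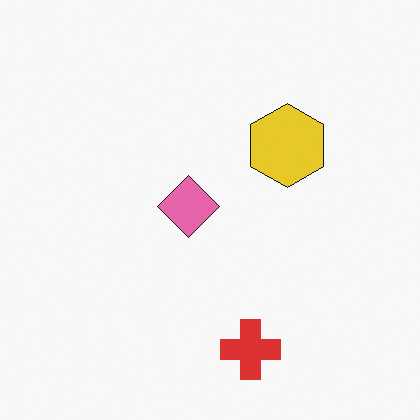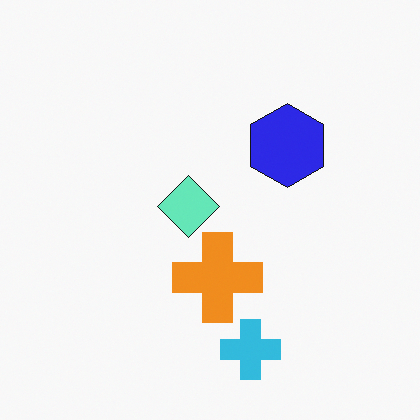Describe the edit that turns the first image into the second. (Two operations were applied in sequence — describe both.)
The transformation is: hue-shifted through roughly half the color wheel, then overlaid with an additional orange cross.

Every shape's color has rotated by the same amount around the hue wheel — a uniform hue shift. An orange cross appears in the second image that is absent from the first.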